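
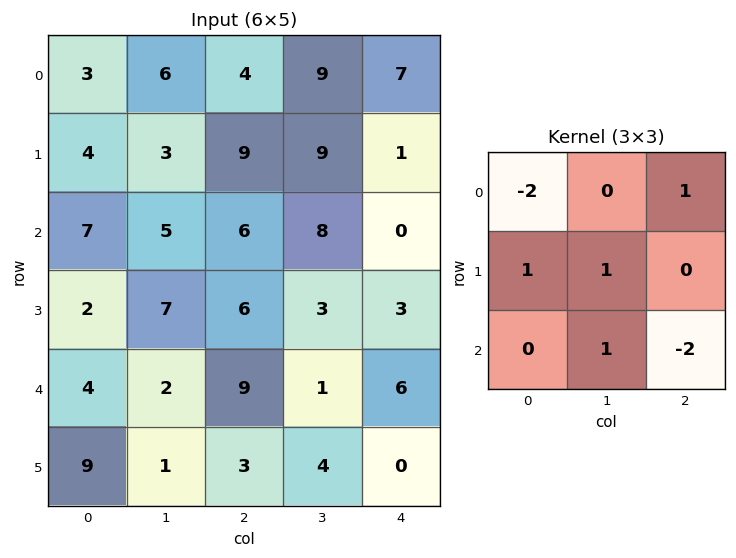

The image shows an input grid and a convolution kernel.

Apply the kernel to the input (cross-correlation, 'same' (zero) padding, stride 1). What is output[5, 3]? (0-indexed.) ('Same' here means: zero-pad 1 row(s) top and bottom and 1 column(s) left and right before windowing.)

-5

The receptive field on the zero-padded input at this output position is [9 1 6 / 3 4 0 / 0 0 0]. Elementwise product with the kernel and sum: 9·-2 + 6·1 + 3·1 + 4·1 + 0·1 + 0·-2.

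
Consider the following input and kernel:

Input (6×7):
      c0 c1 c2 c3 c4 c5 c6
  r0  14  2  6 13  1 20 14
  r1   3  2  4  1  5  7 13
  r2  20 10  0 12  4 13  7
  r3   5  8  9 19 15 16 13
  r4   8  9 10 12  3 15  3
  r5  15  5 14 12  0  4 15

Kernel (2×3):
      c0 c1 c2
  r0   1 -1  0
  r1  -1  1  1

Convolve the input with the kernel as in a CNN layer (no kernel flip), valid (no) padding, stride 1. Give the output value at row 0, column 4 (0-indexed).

The receptive field on the input at this output position is [1 20 14 / 5 7 13]. Elementwise product with the kernel and sum: 1·1 + 20·-1 + 5·-1 + 7·1 + 13·1.

-4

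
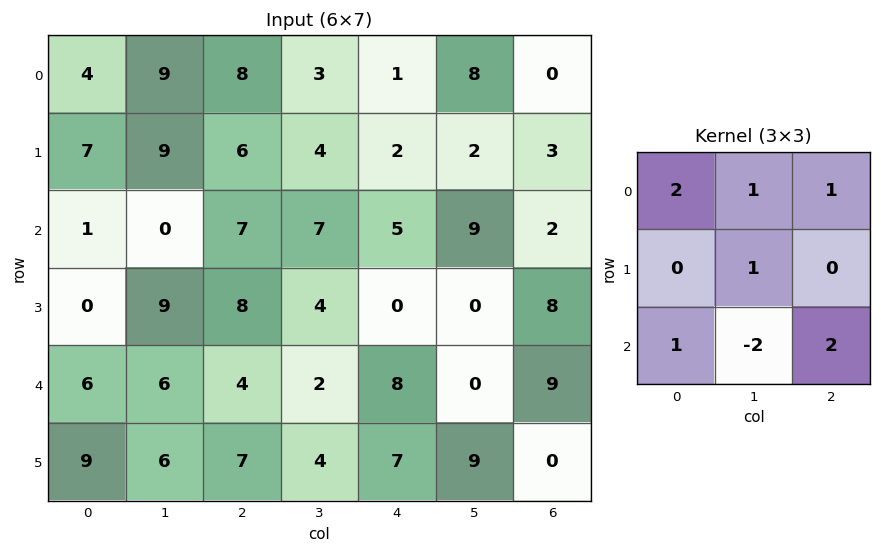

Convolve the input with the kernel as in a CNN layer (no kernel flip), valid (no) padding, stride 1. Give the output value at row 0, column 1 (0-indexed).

35

The receptive field on the input at this output position is [9 8 3 / 9 6 4 / 0 7 7]. Elementwise product with the kernel and sum: 9·2 + 8·1 + 3·1 + 6·1 + 0·1 + 7·-2 + 7·2.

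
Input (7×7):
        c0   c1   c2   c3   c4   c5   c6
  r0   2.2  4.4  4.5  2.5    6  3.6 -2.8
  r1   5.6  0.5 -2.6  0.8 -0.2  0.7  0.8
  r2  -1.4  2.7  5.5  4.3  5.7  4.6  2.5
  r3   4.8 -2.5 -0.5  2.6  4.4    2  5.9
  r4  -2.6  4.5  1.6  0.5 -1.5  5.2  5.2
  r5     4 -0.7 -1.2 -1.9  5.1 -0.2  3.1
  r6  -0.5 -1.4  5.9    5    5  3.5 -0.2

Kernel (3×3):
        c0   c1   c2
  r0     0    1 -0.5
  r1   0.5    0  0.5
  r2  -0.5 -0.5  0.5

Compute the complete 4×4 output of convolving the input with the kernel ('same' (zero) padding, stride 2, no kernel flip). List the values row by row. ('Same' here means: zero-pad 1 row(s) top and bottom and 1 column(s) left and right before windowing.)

-0.35 4.9 3.1 1.05
3.05 3.3 1.4 -0.85
5.95 0.7 4.55 7.05
3.65 1.55 9.45 4.85

Output[0,0]: The receptive field on the zero-padded input at this output position is [0 0 0 / 0 2.2 4.4 / 0 5.6 0.5]. Elementwise product with the kernel and sum: 0·1 + 0·-0.5 + 0·0.5 + 4.4·0.5 + 0·-0.5 + 5.6·-0.5 + 0.5·0.5.
Output[0,1]: The receptive field on the zero-padded input at this output position is [0 0 0 / 4.4 4.5 2.5 / 0.5 -2.6 0.8]. Elementwise product with the kernel and sum: 0·1 + 0·-0.5 + 4.4·0.5 + 2.5·0.5 + 0.5·-0.5 + -2.6·-0.5 + 0.8·0.5.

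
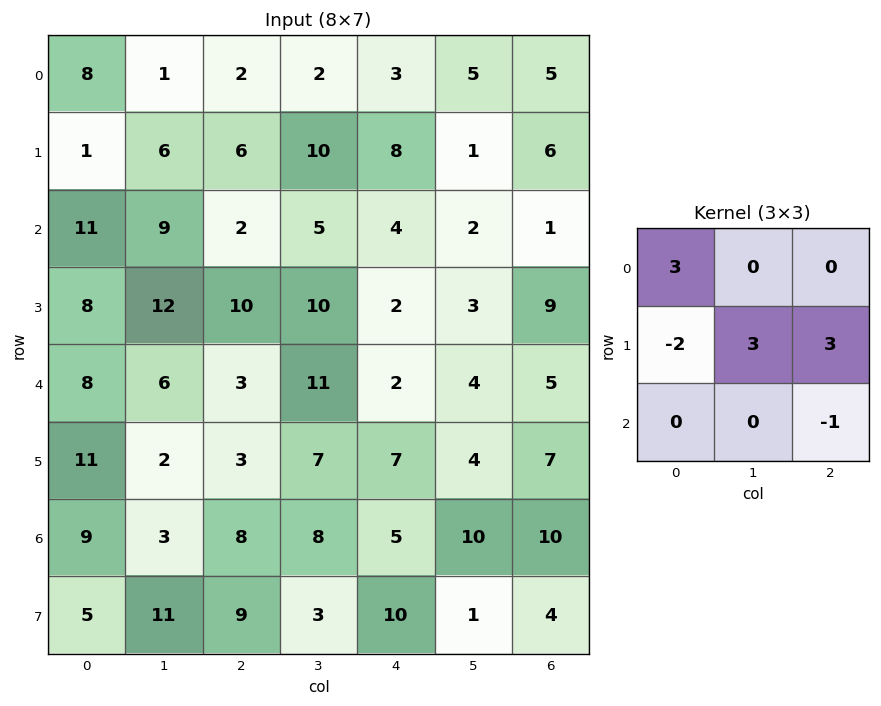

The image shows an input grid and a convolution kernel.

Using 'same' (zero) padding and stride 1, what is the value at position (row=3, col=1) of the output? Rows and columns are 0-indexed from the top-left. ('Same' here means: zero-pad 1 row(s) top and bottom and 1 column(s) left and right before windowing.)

80

The receptive field on the zero-padded input at this output position is [11 9 2 / 8 12 10 / 8 6 3]. Elementwise product with the kernel and sum: 11·3 + 8·-2 + 12·3 + 10·3 + 3·-1.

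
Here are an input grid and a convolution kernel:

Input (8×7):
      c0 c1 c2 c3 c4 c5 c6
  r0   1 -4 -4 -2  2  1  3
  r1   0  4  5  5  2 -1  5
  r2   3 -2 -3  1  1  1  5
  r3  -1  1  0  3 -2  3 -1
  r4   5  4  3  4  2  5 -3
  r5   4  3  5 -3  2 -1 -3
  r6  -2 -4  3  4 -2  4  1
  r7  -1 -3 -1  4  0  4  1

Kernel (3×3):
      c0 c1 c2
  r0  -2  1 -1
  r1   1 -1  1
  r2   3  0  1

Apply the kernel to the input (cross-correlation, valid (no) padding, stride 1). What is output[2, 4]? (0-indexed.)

-9

The receptive field on the input at this output position is [1 1 5 / -2 3 -1 / 2 5 -3]. Elementwise product with the kernel and sum: 1·-2 + 1·1 + 5·-1 + -2·1 + 3·-1 + -1·1 + 2·3 + -3·1.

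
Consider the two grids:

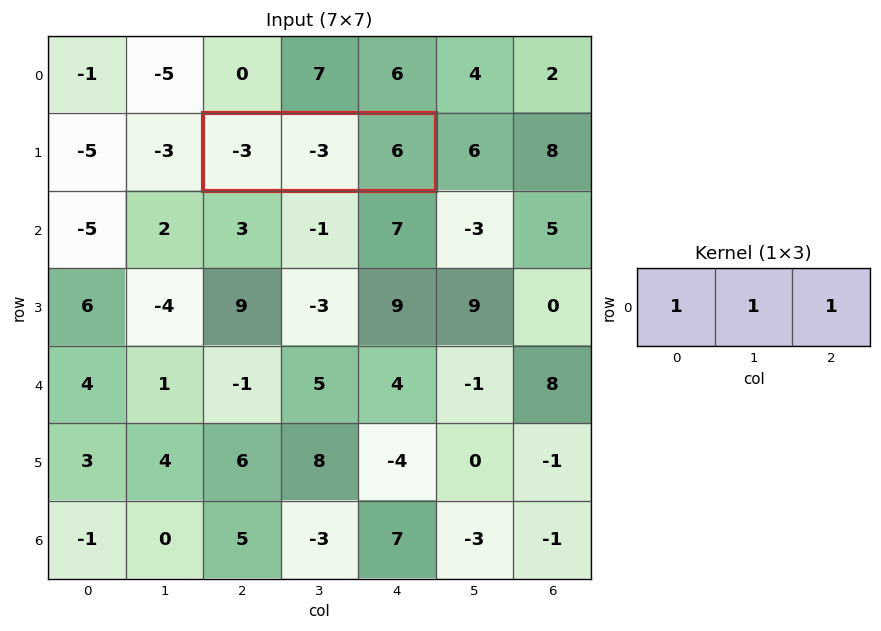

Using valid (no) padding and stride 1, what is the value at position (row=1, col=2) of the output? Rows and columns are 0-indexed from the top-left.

0

The receptive field on the input at this output position is [-3 -3 6]. Elementwise product with the kernel and sum: -3·1 + -3·1 + 6·1.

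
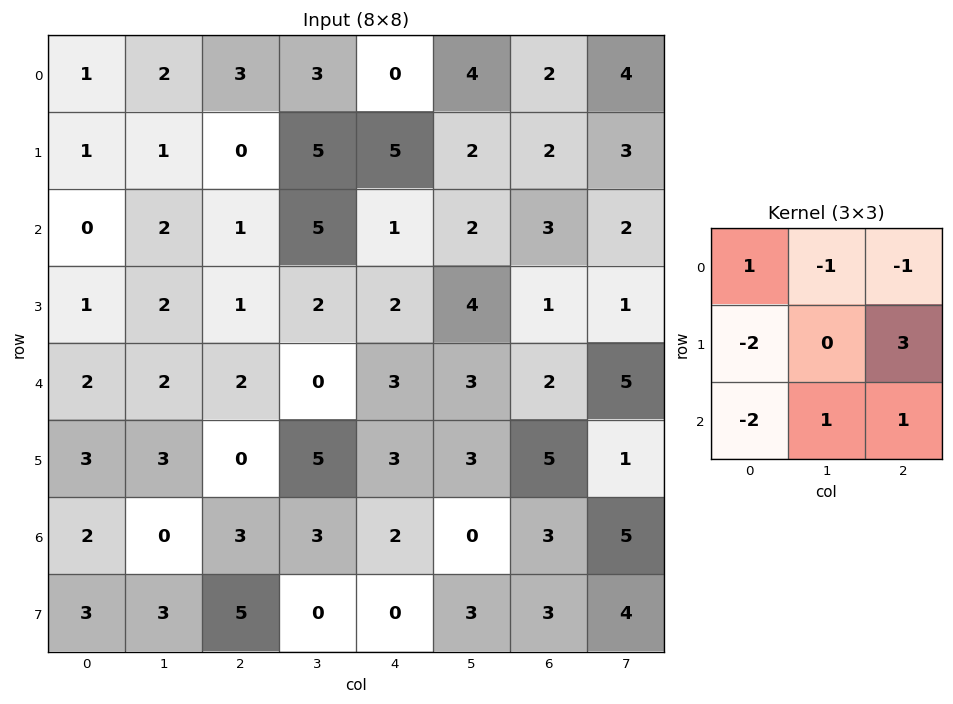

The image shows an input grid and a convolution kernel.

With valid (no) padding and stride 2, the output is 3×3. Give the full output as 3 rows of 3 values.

Output[0,0]: The receptive field on the input at this output position is [1 2 3 / 1 1 0 / 0 2 1]. Elementwise product with the kernel and sum: 1·1 + 2·-1 + 3·-1 + 1·-2 + 0·3 + 0·-2 + 2·1 + 1·1.
Output[0,1]: The receptive field on the input at this output position is [3 3 0 / 0 5 5 / 1 5 1]. Elementwise product with the kernel and sum: 3·1 + 3·-1 + 0·-1 + 0·-2 + 5·3 + 1·-2 + 5·1 + 1·1.

-3 19 -7
-2 -2 -6
-9 7 6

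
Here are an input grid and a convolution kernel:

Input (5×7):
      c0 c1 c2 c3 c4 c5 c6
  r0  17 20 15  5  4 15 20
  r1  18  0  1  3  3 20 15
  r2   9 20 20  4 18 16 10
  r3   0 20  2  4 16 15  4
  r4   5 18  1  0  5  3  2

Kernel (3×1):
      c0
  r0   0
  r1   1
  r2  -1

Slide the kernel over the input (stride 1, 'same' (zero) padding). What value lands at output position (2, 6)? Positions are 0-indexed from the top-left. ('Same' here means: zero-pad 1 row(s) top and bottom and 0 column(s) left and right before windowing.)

6

The receptive field on the zero-padded input at this output position is [15 / 10 / 4]. Elementwise product with the kernel and sum: 10·1 + 4·-1.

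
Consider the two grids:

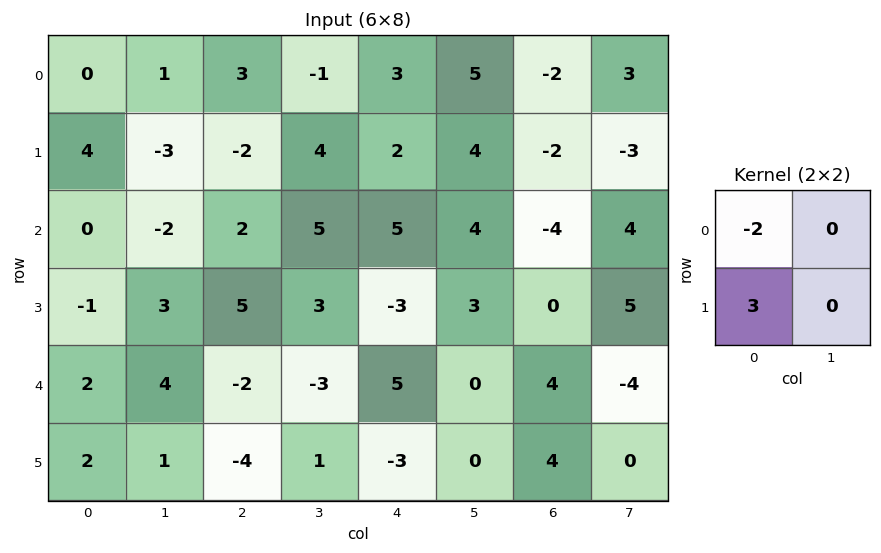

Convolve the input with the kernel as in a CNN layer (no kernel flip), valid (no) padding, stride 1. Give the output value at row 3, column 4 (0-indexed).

21

The receptive field on the input at this output position is [-3 3 / 5 0]. Elementwise product with the kernel and sum: -3·-2 + 5·3.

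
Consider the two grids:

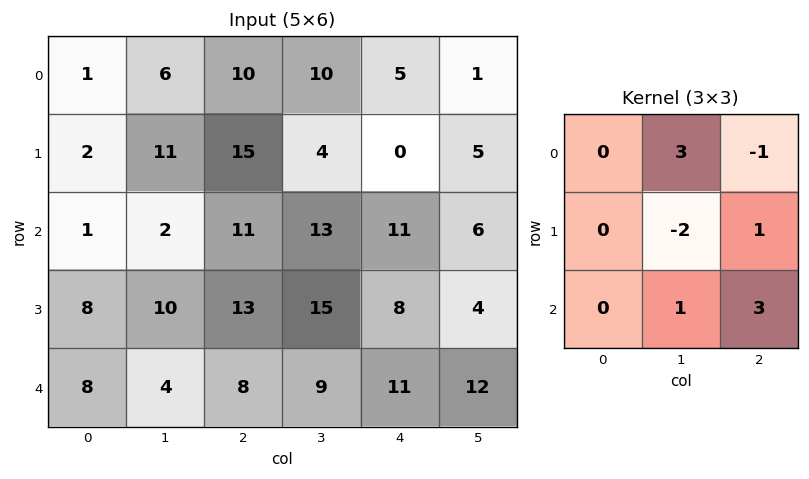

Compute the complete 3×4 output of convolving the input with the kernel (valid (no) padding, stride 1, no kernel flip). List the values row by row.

Output[0,0]: The receptive field on the input at this output position is [1 6 10 / 2 11 15 / 1 2 11]. Elementwise product with the kernel and sum: 6·3 + 10·-1 + 11·-2 + 15·1 + 2·1 + 11·3.

36 44 63 48
74 90 36 -1
16 44 48 62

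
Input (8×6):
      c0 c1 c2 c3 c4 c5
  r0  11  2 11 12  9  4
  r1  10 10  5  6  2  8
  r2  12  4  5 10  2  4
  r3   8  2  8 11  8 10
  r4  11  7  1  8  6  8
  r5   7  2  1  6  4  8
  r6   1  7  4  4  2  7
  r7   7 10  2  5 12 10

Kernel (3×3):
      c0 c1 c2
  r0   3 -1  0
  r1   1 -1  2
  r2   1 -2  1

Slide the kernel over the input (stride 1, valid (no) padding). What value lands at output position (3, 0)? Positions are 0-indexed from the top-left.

The receptive field on the input at this output position is [8 2 8 / 11 7 1 / 7 2 1]. Elementwise product with the kernel and sum: 8·3 + 2·-1 + 11·1 + 7·-1 + 1·2 + 7·1 + 2·-2 + 1·1.

32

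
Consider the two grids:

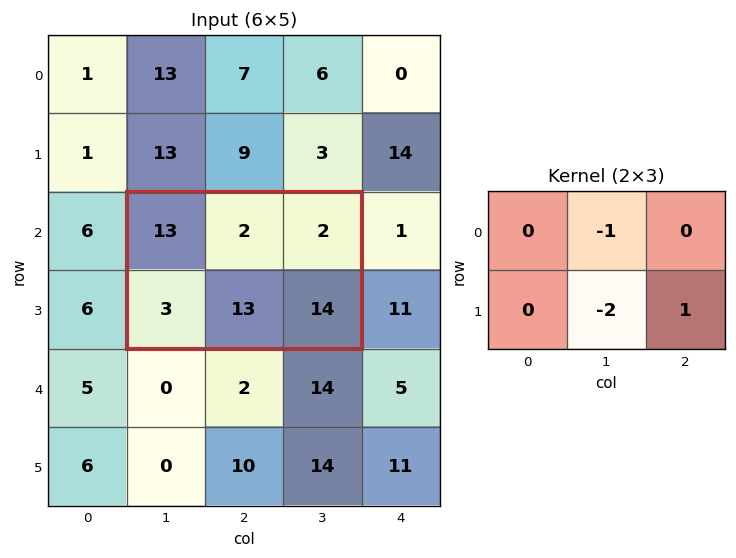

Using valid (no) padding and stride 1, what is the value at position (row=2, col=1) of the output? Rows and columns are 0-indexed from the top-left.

-14

The receptive field on the input at this output position is [13 2 2 / 3 13 14]. Elementwise product with the kernel and sum: 2·-1 + 13·-2 + 14·1.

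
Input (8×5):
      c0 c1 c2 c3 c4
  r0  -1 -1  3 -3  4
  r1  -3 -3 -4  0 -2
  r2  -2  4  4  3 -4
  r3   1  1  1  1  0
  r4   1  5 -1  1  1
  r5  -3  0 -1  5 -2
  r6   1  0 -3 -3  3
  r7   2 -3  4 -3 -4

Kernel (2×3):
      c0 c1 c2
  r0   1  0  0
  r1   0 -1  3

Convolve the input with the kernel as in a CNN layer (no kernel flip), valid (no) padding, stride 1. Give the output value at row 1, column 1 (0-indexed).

The receptive field on the input at this output position is [-3 -4 0 / 4 4 3]. Elementwise product with the kernel and sum: -3·1 + 4·-1 + 3·3.

2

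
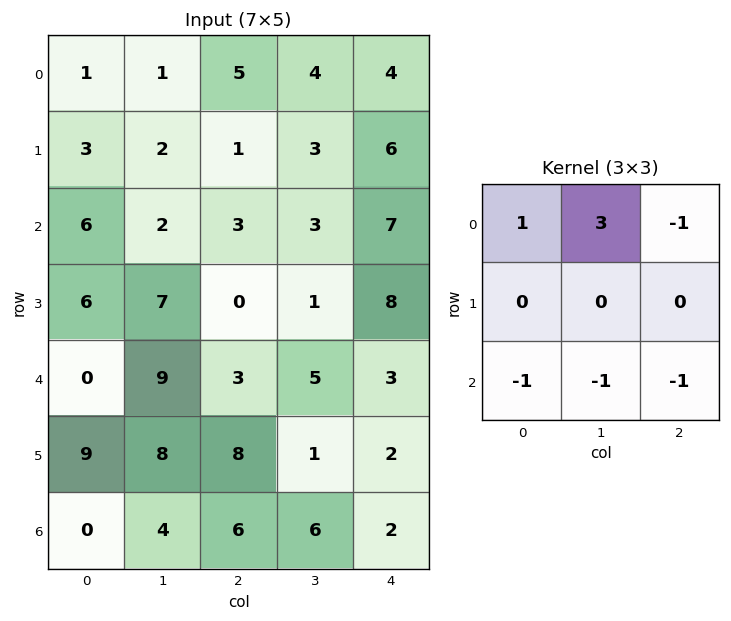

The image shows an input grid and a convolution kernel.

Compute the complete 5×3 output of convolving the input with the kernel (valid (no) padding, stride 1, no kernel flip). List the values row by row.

-12 4 0
-5 -6 -5
-3 -9 -6
2 -11 -16
14 -3 1

Output[0,0]: The receptive field on the input at this output position is [1 1 5 / 3 2 1 / 6 2 3]. Elementwise product with the kernel and sum: 1·1 + 1·3 + 5·-1 + 6·-1 + 2·-1 + 3·-1.
Output[0,1]: The receptive field on the input at this output position is [1 5 4 / 2 1 3 / 2 3 3]. Elementwise product with the kernel and sum: 1·1 + 5·3 + 4·-1 + 2·-1 + 3·-1 + 3·-1.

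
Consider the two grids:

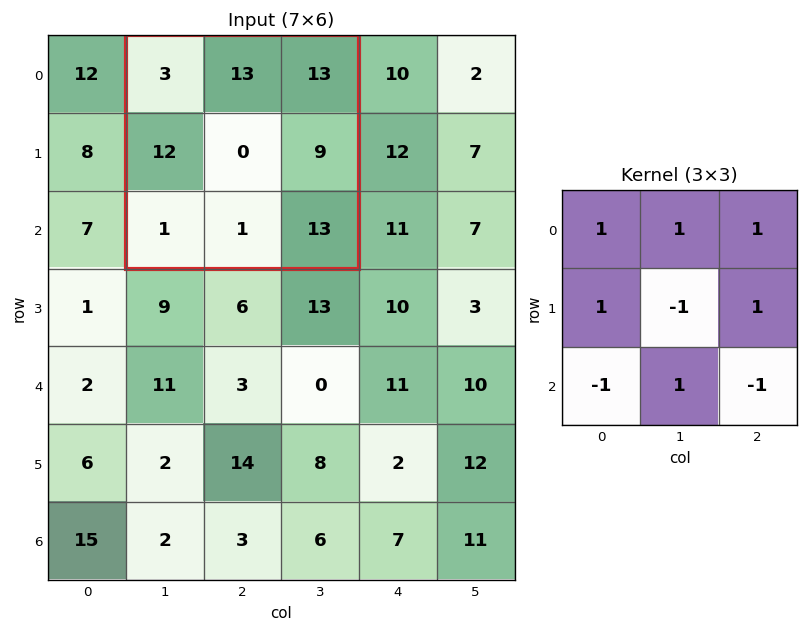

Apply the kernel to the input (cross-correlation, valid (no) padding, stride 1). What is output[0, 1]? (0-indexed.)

37

The receptive field on the input at this output position is [3 13 13 / 12 0 9 / 1 1 13]. Elementwise product with the kernel and sum: 3·1 + 13·1 + 13·1 + 12·1 + 0·-1 + 9·1 + 1·-1 + 1·1 + 13·-1.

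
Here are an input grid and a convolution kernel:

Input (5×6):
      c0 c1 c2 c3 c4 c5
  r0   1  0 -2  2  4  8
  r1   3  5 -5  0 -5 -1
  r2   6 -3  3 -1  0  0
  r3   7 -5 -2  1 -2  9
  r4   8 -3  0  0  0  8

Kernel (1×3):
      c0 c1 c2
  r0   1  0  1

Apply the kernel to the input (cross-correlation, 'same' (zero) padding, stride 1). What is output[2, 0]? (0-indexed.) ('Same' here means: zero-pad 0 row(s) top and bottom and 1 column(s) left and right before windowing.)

The receptive field on the zero-padded input at this output position is [0 6 -3]. Elementwise product with the kernel and sum: 0·1 + -3·1.

-3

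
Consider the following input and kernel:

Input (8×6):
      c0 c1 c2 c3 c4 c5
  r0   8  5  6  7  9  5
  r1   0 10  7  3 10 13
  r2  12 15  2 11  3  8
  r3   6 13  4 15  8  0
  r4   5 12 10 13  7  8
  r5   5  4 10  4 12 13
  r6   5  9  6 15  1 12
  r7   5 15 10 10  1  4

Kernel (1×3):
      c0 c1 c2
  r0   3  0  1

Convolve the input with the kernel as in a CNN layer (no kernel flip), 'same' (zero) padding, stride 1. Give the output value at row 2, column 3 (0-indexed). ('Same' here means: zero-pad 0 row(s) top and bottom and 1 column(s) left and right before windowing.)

9

The receptive field on the zero-padded input at this output position is [2 11 3]. Elementwise product with the kernel and sum: 2·3 + 3·1.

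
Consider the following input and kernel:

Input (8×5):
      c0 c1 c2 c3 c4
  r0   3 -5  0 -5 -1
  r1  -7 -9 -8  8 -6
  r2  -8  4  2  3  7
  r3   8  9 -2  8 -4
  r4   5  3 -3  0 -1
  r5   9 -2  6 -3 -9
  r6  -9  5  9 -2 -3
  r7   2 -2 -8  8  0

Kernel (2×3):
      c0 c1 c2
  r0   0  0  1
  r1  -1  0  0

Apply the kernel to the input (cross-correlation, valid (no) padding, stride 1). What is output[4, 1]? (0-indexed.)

The receptive field on the input at this output position is [3 -3 0 / -2 6 -3]. Elementwise product with the kernel and sum: 0·1 + -2·-1.

2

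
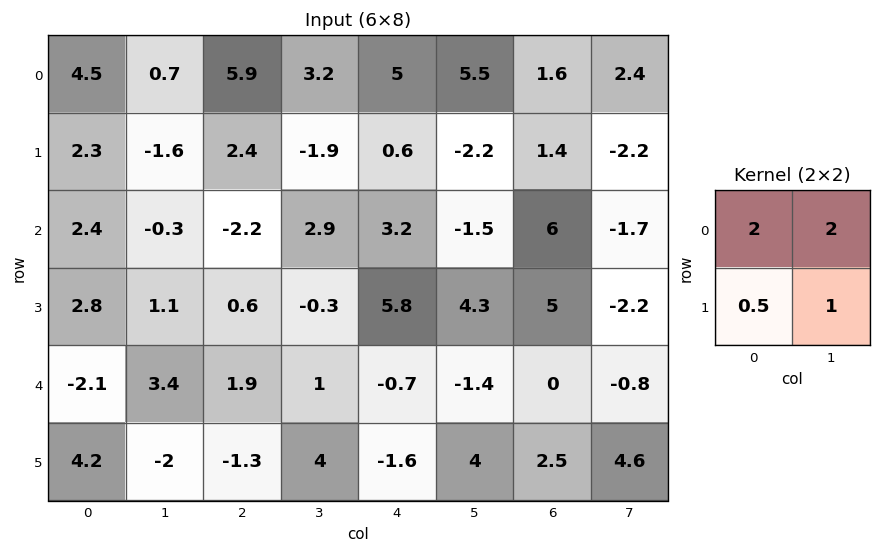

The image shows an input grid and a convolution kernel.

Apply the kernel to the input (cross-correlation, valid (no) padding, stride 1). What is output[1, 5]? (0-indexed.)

The receptive field on the input at this output position is [-2.2 1.4 / -1.5 6]. Elementwise product with the kernel and sum: -2.2·2 + 1.4·2 + -1.5·0.5 + 6·1.

3.65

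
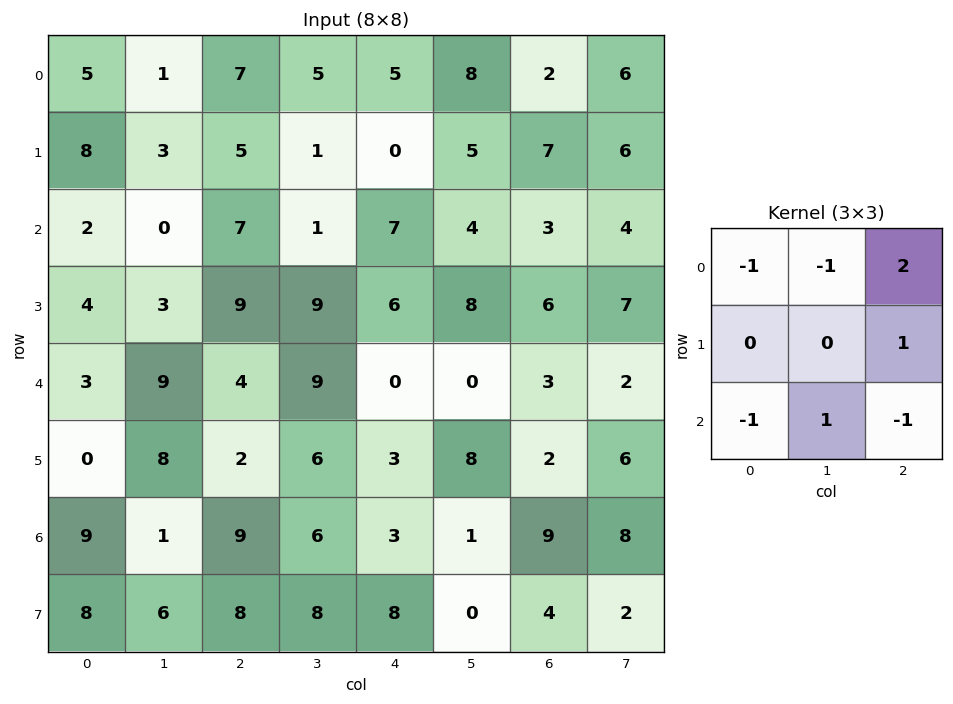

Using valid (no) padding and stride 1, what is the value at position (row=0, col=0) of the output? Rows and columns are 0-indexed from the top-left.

The receptive field on the input at this output position is [5 1 7 / 8 3 5 / 2 0 7]. Elementwise product with the kernel and sum: 5·-1 + 1·-1 + 7·2 + 5·1 + 2·-1 + 0·1 + 7·-1.

4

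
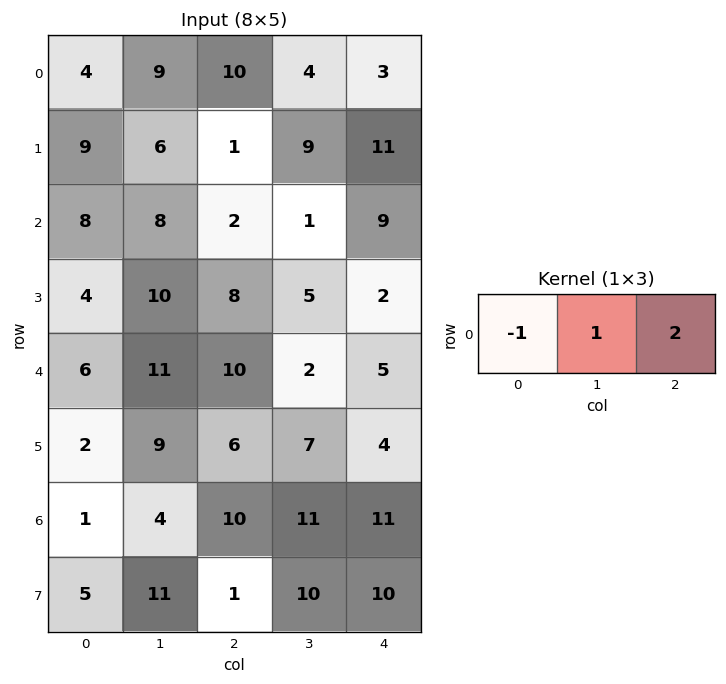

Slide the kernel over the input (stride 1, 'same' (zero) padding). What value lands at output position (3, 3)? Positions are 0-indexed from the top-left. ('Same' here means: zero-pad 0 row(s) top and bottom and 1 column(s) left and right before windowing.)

1

The receptive field on the zero-padded input at this output position is [8 5 2]. Elementwise product with the kernel and sum: 8·-1 + 5·1 + 2·2.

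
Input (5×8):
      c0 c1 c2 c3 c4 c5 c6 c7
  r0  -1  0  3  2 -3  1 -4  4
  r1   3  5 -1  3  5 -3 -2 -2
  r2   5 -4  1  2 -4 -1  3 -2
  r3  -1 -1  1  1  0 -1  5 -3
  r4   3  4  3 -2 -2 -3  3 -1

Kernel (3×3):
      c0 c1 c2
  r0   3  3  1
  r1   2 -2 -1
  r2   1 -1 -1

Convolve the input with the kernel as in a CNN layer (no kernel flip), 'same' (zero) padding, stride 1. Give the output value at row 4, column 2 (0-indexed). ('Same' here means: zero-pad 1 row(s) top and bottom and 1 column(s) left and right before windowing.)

5

The receptive field on the zero-padded input at this output position is [-1 1 1 / 4 3 -2 / 0 0 0]. Elementwise product with the kernel and sum: -1·3 + 1·3 + 1·1 + 4·2 + 3·-2 + -2·-1 + 0·1 + 0·-1 + 0·-1.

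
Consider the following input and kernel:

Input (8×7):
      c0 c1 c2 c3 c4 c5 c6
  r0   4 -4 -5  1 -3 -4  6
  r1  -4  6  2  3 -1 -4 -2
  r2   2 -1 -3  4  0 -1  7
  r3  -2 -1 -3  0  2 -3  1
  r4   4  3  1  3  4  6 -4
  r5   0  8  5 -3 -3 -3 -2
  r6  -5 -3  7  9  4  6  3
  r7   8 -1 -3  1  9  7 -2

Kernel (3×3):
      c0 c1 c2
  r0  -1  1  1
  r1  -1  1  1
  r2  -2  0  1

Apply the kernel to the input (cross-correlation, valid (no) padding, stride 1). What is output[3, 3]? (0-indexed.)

9

The receptive field on the input at this output position is [0 2 -3 / 3 4 6 / -3 -3 -3]. Elementwise product with the kernel and sum: 0·-1 + 2·1 + -3·1 + 3·-1 + 4·1 + 6·1 + -3·-2 + -3·1.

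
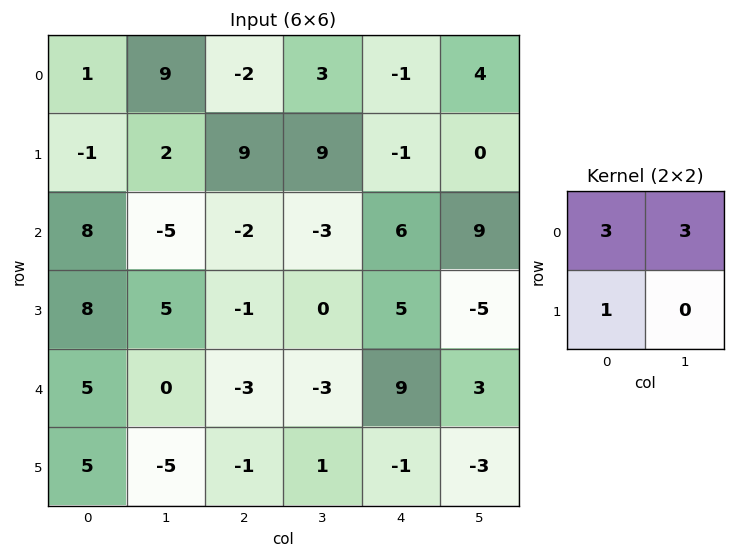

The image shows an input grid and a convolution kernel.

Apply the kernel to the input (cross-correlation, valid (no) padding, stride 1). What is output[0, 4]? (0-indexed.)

8

The receptive field on the input at this output position is [-1 4 / -1 0]. Elementwise product with the kernel and sum: -1·3 + 4·3 + -1·1.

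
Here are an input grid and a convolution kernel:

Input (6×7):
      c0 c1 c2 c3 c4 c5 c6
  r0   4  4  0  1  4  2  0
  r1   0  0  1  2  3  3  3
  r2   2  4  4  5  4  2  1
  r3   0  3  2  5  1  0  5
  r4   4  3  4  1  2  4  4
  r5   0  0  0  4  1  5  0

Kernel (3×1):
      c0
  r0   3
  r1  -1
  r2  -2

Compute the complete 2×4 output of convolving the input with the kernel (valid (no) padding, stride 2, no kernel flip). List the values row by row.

Output[0,0]: The receptive field on the input at this output position is [4 / 0 / 2]. Elementwise product with the kernel and sum: 4·3 + 0·-1 + 2·-2.

8 -9 1 -5
-2 2 7 -10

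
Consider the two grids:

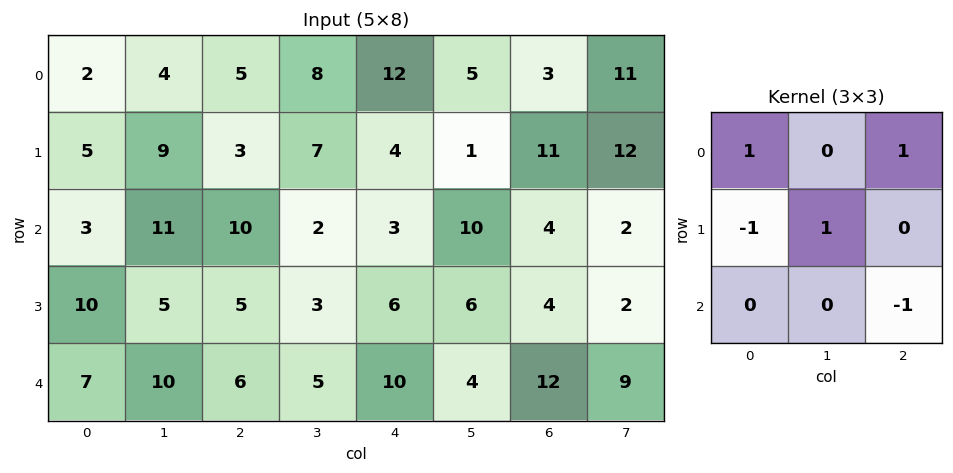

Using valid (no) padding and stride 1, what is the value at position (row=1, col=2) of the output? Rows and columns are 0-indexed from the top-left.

The receptive field on the input at this output position is [3 7 4 / 10 2 3 / 5 3 6]. Elementwise product with the kernel and sum: 3·1 + 4·1 + 10·-1 + 2·1 + 6·-1.

-7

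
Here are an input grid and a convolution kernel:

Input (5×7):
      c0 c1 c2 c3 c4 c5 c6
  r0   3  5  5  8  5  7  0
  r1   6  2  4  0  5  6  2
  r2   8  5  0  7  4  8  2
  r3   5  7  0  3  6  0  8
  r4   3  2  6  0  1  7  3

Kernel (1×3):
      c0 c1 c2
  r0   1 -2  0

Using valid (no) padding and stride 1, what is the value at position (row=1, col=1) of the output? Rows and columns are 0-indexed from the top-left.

The receptive field on the input at this output position is [2 4 0]. Elementwise product with the kernel and sum: 2·1 + 4·-2.

-6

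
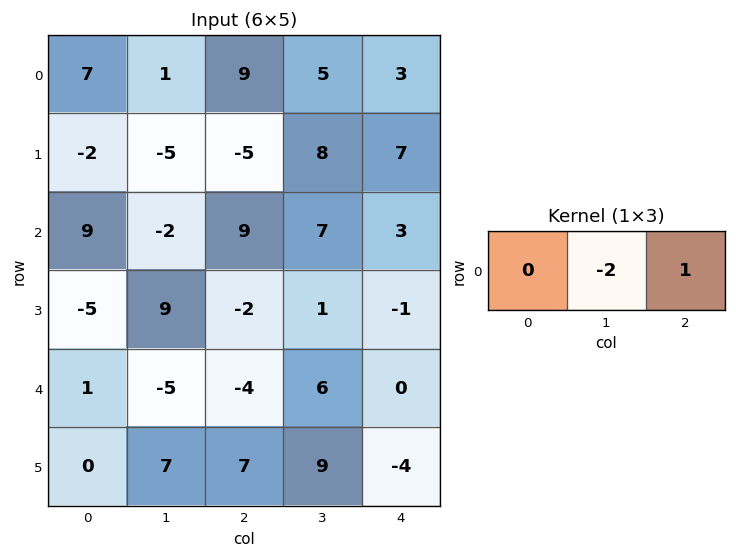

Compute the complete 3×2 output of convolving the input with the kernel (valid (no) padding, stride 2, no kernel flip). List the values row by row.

Output[0,0]: The receptive field on the input at this output position is [7 1 9]. Elementwise product with the kernel and sum: 1·-2 + 9·1.

7 -7
13 -11
6 -12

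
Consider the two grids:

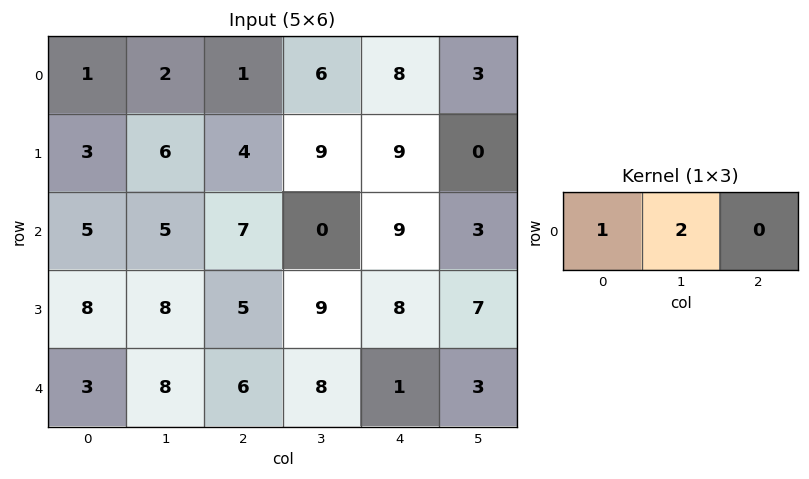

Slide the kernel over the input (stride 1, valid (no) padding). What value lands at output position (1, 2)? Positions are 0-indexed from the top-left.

The receptive field on the input at this output position is [4 9 9]. Elementwise product with the kernel and sum: 4·1 + 9·2.

22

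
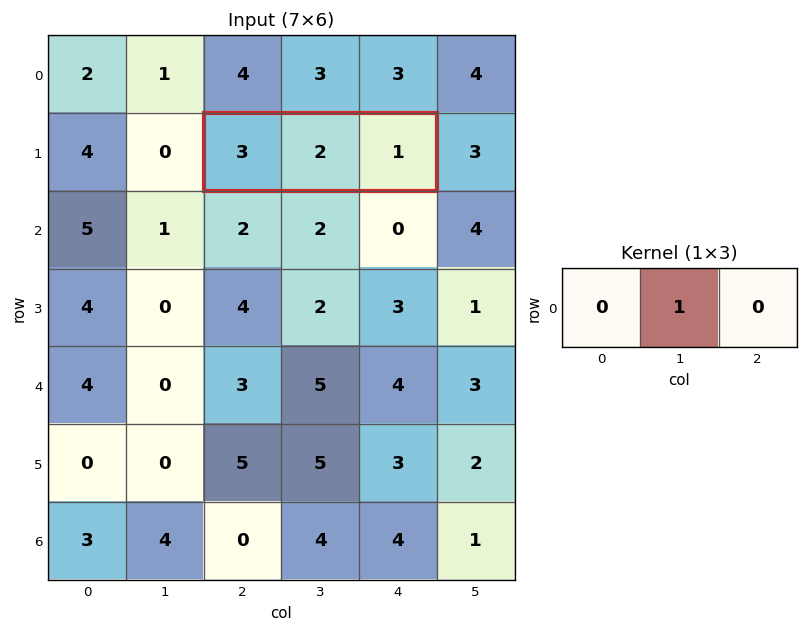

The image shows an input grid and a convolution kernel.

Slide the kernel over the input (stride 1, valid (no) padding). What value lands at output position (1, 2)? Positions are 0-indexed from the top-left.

2

The receptive field on the input at this output position is [3 2 1]. Elementwise product with the kernel and sum: 2·1.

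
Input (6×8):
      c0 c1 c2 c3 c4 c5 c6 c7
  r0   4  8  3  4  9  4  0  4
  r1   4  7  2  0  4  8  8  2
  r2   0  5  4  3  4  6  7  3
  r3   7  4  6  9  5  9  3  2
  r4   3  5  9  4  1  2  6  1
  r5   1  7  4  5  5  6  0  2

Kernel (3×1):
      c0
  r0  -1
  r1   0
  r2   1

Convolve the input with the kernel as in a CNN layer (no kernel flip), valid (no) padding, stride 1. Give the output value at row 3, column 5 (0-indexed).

-3

The receptive field on the input at this output position is [9 / 2 / 6]. Elementwise product with the kernel and sum: 9·-1 + 6·1.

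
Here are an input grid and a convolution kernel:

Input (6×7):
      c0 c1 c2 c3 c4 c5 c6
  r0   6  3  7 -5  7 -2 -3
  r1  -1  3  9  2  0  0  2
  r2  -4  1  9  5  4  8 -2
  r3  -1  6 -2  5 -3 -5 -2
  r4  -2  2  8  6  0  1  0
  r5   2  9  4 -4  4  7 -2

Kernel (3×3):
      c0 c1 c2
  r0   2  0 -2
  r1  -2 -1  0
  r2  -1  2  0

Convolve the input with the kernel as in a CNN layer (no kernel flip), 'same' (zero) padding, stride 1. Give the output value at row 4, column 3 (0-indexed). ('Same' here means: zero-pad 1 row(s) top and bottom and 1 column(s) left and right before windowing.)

-32

The receptive field on the zero-padded input at this output position is [-2 5 -3 / 8 6 0 / 4 -4 4]. Elementwise product with the kernel and sum: -2·2 + -3·-2 + 8·-2 + 6·-1 + 4·-1 + -4·2.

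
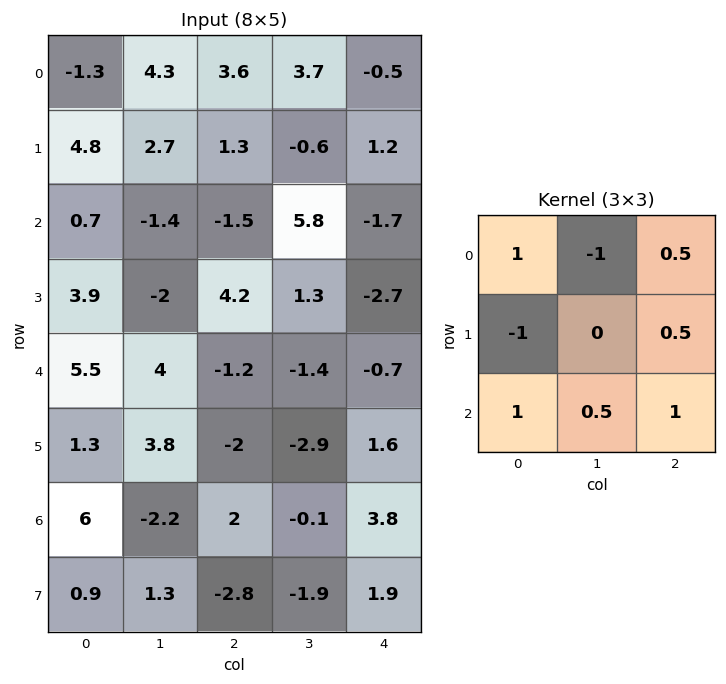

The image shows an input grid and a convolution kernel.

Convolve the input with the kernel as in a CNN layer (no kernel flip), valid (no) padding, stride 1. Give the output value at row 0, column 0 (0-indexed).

-9.45

The receptive field on the input at this output position is [-1.3 4.3 3.6 / 4.8 2.7 1.3 / 0.7 -1.4 -1.5]. Elementwise product with the kernel and sum: -1.3·1 + 4.3·-1 + 3.6·0.5 + 4.8·-1 + 1.3·0.5 + 0.7·1 + -1.4·0.5 + -1.5·1.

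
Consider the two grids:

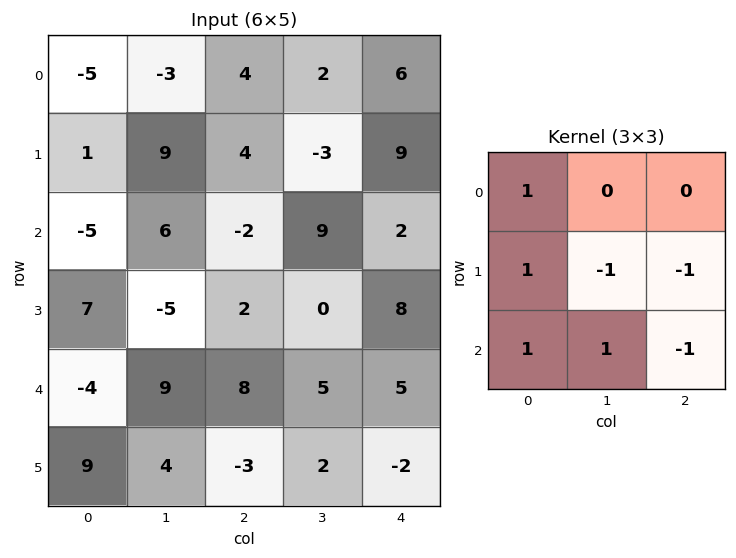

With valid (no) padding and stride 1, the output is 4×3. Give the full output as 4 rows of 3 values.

Output[0,0]: The receptive field on the input at this output position is [-5 -3 4 / 1 9 4 / -5 6 -2]. Elementwise product with the kernel and sum: -5·1 + 1·1 + 9·-1 + 4·-1 + -5·1 + 6·1 + -2·-1.

-14 0 7
-8 5 -15
2 11 0
2 -10 1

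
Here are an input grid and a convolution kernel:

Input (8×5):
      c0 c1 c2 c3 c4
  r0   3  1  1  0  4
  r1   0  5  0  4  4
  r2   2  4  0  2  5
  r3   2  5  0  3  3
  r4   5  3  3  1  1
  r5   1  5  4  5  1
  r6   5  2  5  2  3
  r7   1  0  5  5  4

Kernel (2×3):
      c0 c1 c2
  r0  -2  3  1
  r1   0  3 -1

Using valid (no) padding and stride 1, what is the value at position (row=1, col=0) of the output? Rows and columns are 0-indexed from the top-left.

The receptive field on the input at this output position is [0 5 0 / 2 4 0]. Elementwise product with the kernel and sum: 0·-2 + 5·3 + 0·1 + 4·3 + 0·-1.

27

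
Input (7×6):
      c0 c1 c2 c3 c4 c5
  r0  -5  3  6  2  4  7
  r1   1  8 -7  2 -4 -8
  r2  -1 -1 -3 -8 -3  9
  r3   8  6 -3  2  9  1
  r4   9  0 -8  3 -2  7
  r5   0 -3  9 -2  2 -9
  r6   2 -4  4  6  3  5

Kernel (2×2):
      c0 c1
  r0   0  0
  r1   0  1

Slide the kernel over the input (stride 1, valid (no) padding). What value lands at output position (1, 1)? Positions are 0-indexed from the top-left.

The receptive field on the input at this output position is [8 -7 / -1 -3]. Elementwise product with the kernel and sum: -3·1.

-3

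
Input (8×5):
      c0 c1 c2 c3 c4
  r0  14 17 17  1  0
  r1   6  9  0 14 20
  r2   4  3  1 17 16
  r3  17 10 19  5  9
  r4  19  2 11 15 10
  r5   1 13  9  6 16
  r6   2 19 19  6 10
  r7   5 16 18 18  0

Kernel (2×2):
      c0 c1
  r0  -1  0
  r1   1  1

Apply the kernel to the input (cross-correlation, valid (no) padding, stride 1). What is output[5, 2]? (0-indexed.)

The receptive field on the input at this output position is [9 6 / 19 6]. Elementwise product with the kernel and sum: 9·-1 + 19·1 + 6·1.

16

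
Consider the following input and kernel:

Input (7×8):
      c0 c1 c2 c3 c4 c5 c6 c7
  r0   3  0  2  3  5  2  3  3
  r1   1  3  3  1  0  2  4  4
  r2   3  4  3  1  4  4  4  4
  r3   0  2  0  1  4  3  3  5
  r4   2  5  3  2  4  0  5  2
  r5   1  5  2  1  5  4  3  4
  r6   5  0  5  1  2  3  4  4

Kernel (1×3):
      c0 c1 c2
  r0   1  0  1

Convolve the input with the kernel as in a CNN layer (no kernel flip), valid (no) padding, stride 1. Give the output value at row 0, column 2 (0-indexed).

The receptive field on the input at this output position is [2 3 5]. Elementwise product with the kernel and sum: 2·1 + 5·1.

7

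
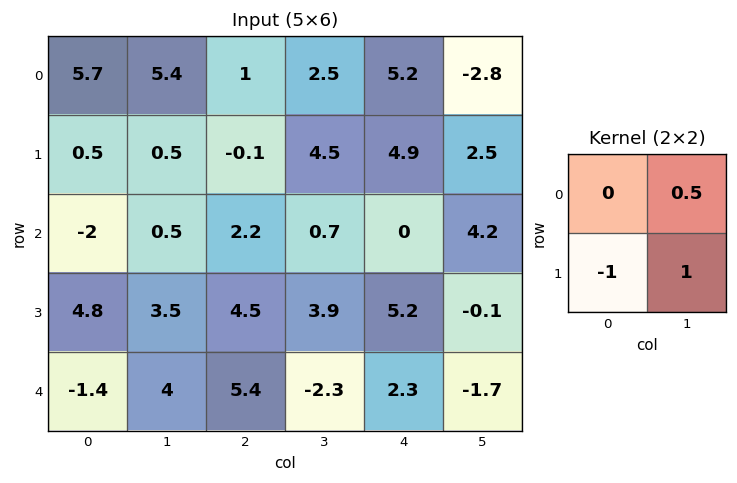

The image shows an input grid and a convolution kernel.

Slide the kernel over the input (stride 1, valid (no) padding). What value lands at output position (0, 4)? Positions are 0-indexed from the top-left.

The receptive field on the input at this output position is [5.2 -2.8 / 4.9 2.5]. Elementwise product with the kernel and sum: -2.8·0.5 + 4.9·-1 + 2.5·1.

-3.8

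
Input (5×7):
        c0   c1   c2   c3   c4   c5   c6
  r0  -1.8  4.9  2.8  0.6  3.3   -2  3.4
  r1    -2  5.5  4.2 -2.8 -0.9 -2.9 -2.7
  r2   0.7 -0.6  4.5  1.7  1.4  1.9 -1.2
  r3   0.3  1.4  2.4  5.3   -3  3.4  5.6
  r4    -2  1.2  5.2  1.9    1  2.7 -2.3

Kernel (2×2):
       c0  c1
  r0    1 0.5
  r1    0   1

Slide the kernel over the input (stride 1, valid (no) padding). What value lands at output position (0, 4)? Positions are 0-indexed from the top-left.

The receptive field on the input at this output position is [3.3 -2 / -0.9 -2.9]. Elementwise product with the kernel and sum: 3.3·1 + -2·0.5 + -2.9·1.

-0.6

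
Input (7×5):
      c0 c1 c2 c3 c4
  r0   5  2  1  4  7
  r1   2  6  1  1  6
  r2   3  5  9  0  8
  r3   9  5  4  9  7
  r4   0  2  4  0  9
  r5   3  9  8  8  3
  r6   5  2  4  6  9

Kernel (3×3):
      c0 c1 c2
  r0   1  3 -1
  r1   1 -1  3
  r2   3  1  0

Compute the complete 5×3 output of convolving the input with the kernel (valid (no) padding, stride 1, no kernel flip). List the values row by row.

Output[0,0]: The receptive field on the input at this output position is [5 2 1 / 2 6 1 / 3 5 9]. Elementwise product with the kernel and sum: 5·1 + 2·3 + 1·-1 + 2·1 + 6·-1 + 1·3 + 3·3 + 5·1.

23 33 51
76 23 52
27 70 29
48 41 87
37 49 22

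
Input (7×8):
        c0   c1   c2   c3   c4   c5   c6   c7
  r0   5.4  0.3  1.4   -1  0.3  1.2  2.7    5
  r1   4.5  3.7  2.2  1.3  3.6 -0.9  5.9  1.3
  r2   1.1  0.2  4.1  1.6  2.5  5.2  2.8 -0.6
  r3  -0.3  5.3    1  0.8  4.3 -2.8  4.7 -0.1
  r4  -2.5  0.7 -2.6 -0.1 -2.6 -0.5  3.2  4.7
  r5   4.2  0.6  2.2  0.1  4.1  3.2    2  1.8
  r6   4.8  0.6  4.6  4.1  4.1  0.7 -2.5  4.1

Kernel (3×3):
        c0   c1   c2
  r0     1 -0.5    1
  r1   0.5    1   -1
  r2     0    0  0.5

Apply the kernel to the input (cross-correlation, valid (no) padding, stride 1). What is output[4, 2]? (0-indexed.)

-6

The receptive field on the input at this output position is [-2.6 -0.1 -2.6 / 2.2 0.1 4.1 / 4.6 4.1 4.1]. Elementwise product with the kernel and sum: -2.6·1 + -0.1·-0.5 + -2.6·1 + 2.2·0.5 + 0.1·1 + 4.1·-1 + 4.1·0.5.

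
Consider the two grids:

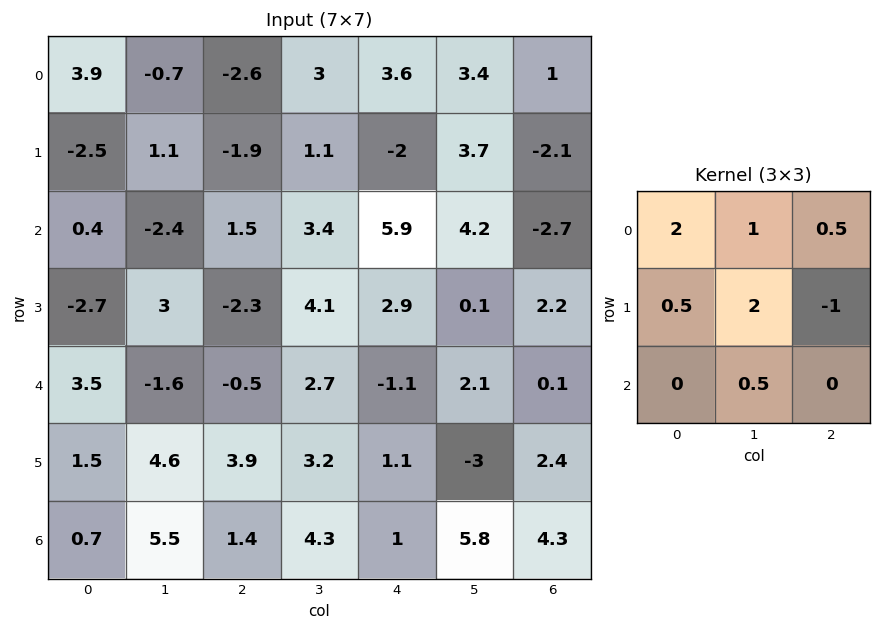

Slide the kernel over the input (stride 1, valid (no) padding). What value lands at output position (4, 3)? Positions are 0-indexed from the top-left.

The receptive field on the input at this output position is [2.7 -1.1 2.1 / 3.2 1.1 -3 / 4.3 1 5.8]. Elementwise product with the kernel and sum: 2.7·2 + -1.1·1 + 2.1·0.5 + 3.2·0.5 + 1.1·2 + -3·-1 + 1·0.5.

12.65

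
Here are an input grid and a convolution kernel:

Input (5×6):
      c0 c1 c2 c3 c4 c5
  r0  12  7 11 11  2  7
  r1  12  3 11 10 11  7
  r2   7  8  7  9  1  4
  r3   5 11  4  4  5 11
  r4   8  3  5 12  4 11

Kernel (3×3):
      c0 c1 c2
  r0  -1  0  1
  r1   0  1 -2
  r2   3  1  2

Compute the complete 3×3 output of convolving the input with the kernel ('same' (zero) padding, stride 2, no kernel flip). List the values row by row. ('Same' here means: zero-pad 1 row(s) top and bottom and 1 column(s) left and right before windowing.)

16 29 43
21 41 29
13 -26 -11

Output[0,0]: The receptive field on the zero-padded input at this output position is [0 0 0 / 0 12 7 / 0 12 3]. Elementwise product with the kernel and sum: 0·-1 + 0·1 + 12·1 + 7·-2 + 0·3 + 12·1 + 3·2.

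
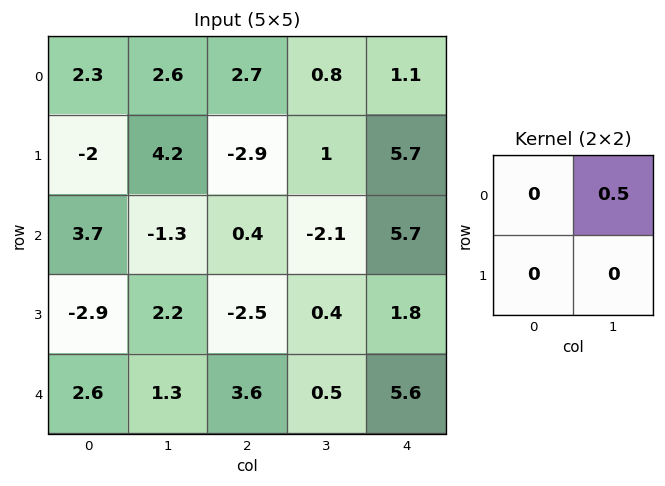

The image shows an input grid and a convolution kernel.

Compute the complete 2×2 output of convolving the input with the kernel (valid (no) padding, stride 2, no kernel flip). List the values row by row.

Output[0,0]: The receptive field on the input at this output position is [2.3 2.6 / -2 4.2]. Elementwise product with the kernel and sum: 2.6·0.5.

1.3 0.4
-0.65 -1.05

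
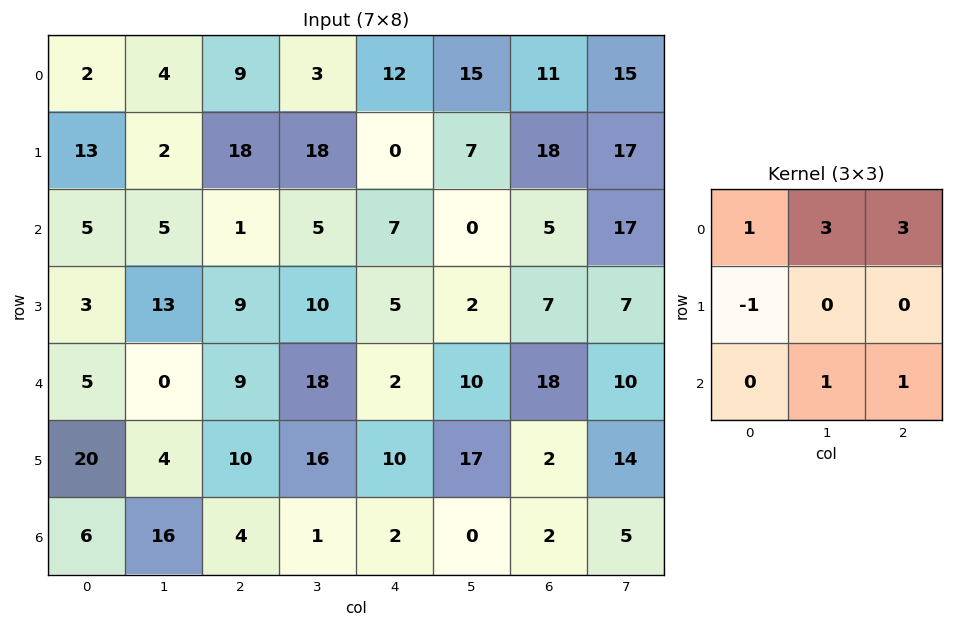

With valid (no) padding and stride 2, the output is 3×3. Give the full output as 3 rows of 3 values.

Output[0,0]: The receptive field on the input at this output position is [2 4 9 / 13 2 18 / 5 5 1]. Elementwise product with the kernel and sum: 2·1 + 4·3 + 9·3 + 13·-1 + 5·1 + 1·1.

34 48 95
29 48 45
32 62 78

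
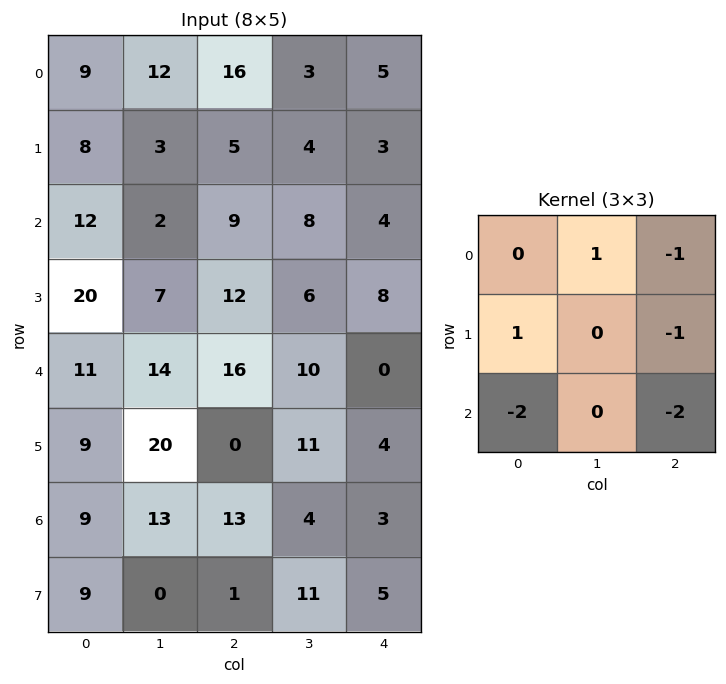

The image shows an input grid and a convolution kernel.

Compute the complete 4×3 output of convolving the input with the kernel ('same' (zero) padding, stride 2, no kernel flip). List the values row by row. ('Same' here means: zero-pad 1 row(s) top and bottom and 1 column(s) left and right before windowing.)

-18 -5 -5
-11 -31 -1
-41 -52 -4
-24 -24 -14

Output[0,0]: The receptive field on the zero-padded input at this output position is [0 0 0 / 0 9 12 / 0 8 3]. Elementwise product with the kernel and sum: 0·1 + 0·-1 + 0·1 + 12·-1 + 0·-2 + 3·-2.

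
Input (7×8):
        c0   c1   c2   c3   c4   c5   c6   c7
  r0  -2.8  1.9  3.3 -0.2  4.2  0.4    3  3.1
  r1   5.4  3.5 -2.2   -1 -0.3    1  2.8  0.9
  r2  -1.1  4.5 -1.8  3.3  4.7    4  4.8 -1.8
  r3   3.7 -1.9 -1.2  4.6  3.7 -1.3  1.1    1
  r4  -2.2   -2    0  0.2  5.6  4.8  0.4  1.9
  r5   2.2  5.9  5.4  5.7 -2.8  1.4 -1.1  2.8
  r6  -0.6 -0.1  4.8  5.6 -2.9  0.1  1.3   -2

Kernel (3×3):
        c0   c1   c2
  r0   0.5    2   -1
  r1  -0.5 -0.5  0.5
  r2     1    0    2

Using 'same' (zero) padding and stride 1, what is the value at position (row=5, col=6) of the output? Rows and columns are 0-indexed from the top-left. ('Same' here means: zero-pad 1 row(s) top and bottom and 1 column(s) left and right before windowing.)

-1.35

The receptive field on the zero-padded input at this output position is [4.8 0.4 1.9 / 1.4 -1.1 2.8 / 0.1 1.3 -2]. Elementwise product with the kernel and sum: 4.8·0.5 + 0.4·2 + 1.9·-1 + 1.4·-0.5 + -1.1·-0.5 + 2.8·0.5 + 0.1·1 + -2·2.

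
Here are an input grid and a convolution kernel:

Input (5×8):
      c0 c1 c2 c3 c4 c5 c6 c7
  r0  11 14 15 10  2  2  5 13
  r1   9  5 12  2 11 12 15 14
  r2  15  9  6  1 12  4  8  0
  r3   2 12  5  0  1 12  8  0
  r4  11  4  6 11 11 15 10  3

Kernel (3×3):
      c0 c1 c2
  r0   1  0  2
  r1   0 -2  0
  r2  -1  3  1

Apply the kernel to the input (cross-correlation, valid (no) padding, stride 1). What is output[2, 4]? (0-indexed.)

48

The receptive field on the input at this output position is [12 4 8 / 1 12 8 / 11 15 10]. Elementwise product with the kernel and sum: 12·1 + 8·2 + 12·-2 + 11·-1 + 15·3 + 10·1.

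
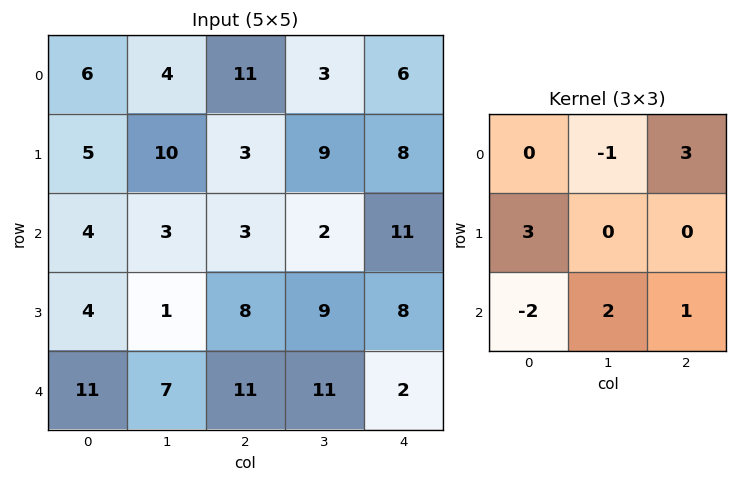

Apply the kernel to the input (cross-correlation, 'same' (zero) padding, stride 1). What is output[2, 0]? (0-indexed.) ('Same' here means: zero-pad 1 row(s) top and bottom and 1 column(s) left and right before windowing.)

34

The receptive field on the zero-padded input at this output position is [0 5 10 / 0 4 3 / 0 4 1]. Elementwise product with the kernel and sum: 5·-1 + 10·3 + 0·3 + 0·-2 + 4·2 + 1·1.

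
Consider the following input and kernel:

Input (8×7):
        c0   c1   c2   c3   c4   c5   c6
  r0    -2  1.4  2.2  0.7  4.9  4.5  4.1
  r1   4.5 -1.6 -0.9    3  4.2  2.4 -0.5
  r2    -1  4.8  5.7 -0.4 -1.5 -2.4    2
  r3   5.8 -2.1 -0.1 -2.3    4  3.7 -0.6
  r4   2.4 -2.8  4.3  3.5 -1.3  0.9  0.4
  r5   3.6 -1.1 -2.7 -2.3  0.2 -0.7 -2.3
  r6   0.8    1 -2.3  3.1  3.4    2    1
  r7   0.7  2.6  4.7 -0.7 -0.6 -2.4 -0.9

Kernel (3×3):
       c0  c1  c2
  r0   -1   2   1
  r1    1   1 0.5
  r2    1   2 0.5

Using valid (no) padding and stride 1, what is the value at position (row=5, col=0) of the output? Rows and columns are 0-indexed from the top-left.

0.4

The receptive field on the input at this output position is [3.6 -1.1 -2.7 / 0.8 1 -2.3 / 0.7 2.6 4.7]. Elementwise product with the kernel and sum: 3.6·-1 + -1.1·2 + -2.7·1 + 0.8·1 + 1·1 + -2.3·0.5 + 0.7·1 + 2.6·2 + 4.7·0.5.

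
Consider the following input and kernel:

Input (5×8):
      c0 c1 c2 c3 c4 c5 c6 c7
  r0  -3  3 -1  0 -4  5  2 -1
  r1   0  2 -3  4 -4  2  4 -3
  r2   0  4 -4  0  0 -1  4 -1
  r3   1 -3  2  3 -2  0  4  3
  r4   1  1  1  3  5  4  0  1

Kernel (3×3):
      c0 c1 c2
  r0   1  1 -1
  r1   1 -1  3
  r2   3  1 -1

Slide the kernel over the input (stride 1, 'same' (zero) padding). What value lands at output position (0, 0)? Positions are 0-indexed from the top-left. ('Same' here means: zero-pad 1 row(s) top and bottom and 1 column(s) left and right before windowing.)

The receptive field on the zero-padded input at this output position is [0 0 0 / 0 -3 3 / 0 0 2]. Elementwise product with the kernel and sum: 0·1 + 0·1 + 0·-1 + 0·1 + -3·-1 + 3·3 + 0·3 + 0·1 + 2·-1.

10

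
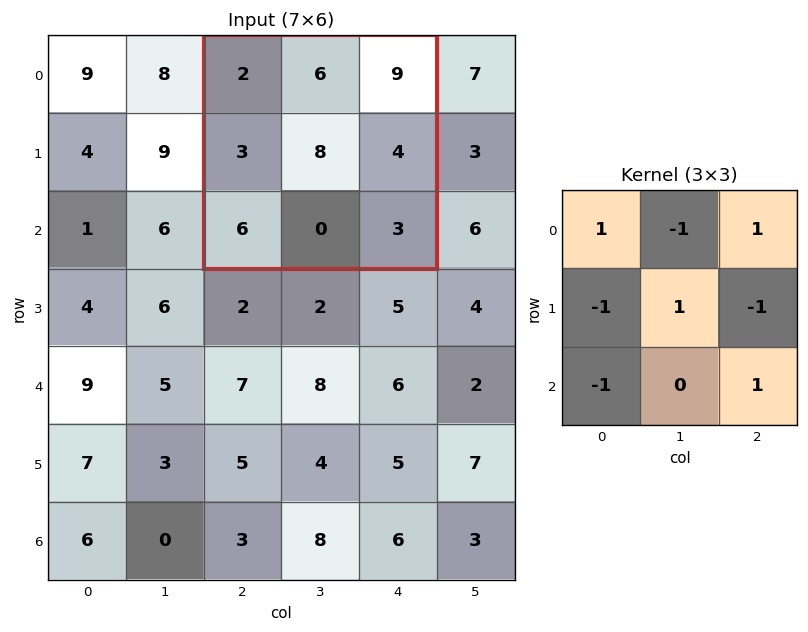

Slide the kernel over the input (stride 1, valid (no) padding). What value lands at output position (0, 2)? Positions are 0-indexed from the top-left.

The receptive field on the input at this output position is [2 6 9 / 3 8 4 / 6 0 3]. Elementwise product with the kernel and sum: 2·1 + 6·-1 + 9·1 + 3·-1 + 8·1 + 4·-1 + 6·-1 + 3·1.

3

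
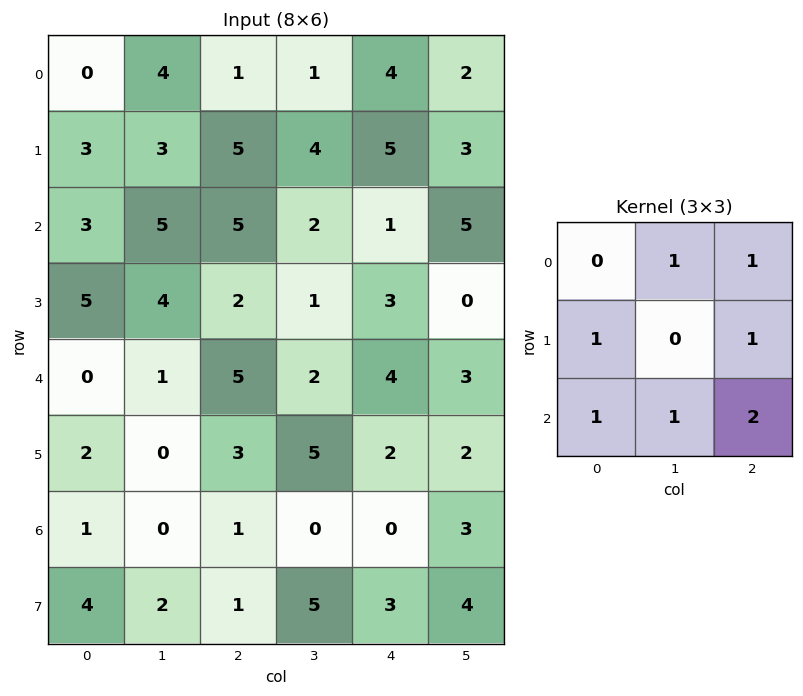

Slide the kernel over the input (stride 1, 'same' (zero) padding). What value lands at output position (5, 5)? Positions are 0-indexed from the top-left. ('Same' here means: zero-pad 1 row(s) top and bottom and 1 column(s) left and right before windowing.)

8

The receptive field on the zero-padded input at this output position is [4 3 0 / 2 2 0 / 0 3 0]. Elementwise product with the kernel and sum: 3·1 + 0·1 + 2·1 + 0·1 + 0·1 + 3·1 + 0·2.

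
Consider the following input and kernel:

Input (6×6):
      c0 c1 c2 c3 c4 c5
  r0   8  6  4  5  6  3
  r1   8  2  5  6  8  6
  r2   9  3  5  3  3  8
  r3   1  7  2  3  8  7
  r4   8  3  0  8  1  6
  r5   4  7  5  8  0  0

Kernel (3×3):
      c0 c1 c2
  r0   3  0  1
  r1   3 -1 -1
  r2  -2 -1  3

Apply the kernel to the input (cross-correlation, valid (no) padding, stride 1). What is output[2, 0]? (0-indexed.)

The receptive field on the input at this output position is [9 3 5 / 1 7 2 / 8 3 0]. Elementwise product with the kernel and sum: 9·3 + 5·1 + 1·3 + 7·-1 + 2·-1 + 8·-2 + 3·-1 + 0·3.

7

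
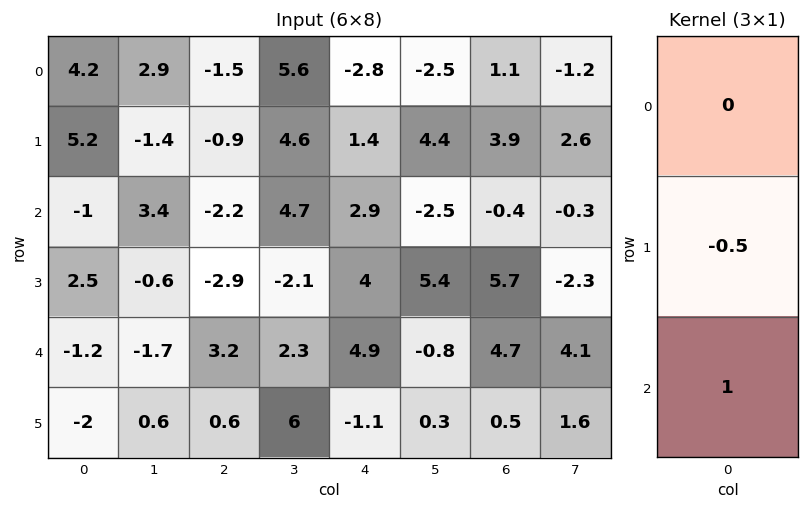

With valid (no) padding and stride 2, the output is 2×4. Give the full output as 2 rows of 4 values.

Output[0,0]: The receptive field on the input at this output position is [4.2 / 5.2 / -1]. Elementwise product with the kernel and sum: 5.2·-0.5 + -1·1.
Output[0,1]: The receptive field on the input at this output position is [-1.5 / -0.9 / -2.2]. Elementwise product with the kernel and sum: -0.9·-0.5 + -2.2·1.

-3.6 -1.75 2.2 -2.35
-2.45 4.65 2.9 1.85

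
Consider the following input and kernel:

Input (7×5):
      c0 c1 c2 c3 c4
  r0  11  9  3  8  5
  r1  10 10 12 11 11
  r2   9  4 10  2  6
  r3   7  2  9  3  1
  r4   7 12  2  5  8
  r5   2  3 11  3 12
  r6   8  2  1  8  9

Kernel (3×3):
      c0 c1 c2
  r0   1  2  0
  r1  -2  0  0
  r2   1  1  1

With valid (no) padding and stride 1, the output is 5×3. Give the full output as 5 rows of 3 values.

Output[0,0]: The receptive field on the input at this output position is [11 9 3 / 10 10 12 / 9 4 10]. Elementwise product with the kernel and sum: 11·1 + 9·2 + 10·-2 + 9·1 + 4·1 + 10·1.
Output[0,1]: The receptive field on the input at this output position is [9 3 8 / 10 12 11 / 4 10 2]. Elementwise product with the kernel and sum: 9·1 + 3·2 + 10·-2 + 4·1 + 10·1 + 2·1.

32 11 13
30 40 27
24 39 11
13 13 37
38 21 8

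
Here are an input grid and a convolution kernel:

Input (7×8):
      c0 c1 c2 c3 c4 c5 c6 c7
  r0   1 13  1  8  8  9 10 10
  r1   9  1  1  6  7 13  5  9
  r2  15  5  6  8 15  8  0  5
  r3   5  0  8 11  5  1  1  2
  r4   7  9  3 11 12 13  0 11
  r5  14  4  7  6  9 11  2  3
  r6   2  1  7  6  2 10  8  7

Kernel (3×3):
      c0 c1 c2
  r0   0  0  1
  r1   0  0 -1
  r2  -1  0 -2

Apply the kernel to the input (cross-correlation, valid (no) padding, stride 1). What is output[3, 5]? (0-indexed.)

The receptive field on the input at this output position is [1 1 2 / 13 0 11 / 11 2 3]. Elementwise product with the kernel and sum: 2·1 + 11·-1 + 11·-1 + 3·-2.

-26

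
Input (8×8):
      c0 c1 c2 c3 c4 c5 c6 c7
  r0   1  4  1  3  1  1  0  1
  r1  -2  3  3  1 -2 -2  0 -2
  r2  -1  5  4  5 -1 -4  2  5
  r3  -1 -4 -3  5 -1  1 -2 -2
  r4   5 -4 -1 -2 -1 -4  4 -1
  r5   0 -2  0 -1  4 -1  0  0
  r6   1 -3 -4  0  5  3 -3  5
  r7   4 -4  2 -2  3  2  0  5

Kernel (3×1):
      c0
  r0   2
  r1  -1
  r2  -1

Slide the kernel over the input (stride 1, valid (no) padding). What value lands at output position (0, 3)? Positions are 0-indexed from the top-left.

0

The receptive field on the input at this output position is [3 / 1 / 5]. Elementwise product with the kernel and sum: 3·2 + 1·-1 + 5·-1.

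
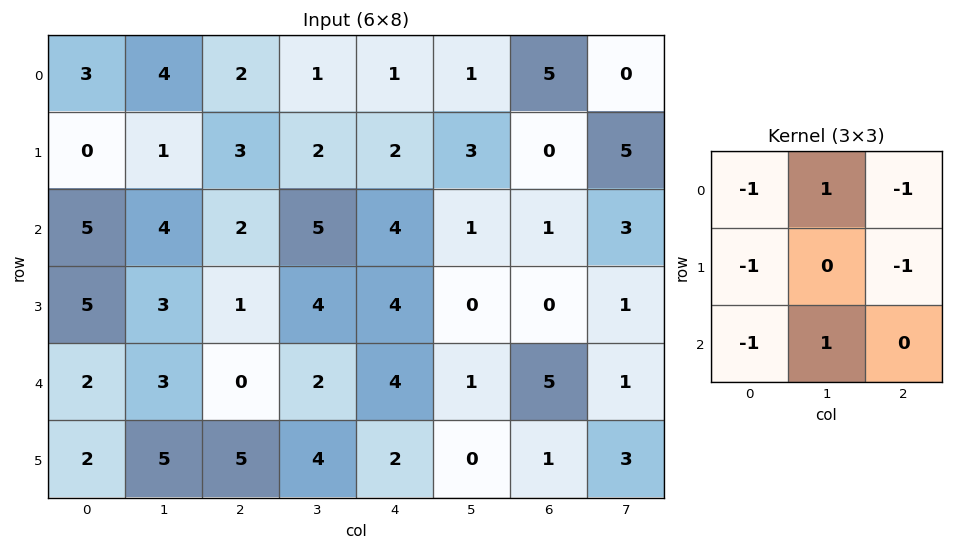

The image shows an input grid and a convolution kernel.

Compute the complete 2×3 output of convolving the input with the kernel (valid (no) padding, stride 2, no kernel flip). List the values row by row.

Output[0,0]: The receptive field on the input at this output position is [3 4 2 / 0 1 3 / 5 4 2]. Elementwise product with the kernel and sum: 3·-1 + 4·1 + 2·-1 + 0·-1 + 3·-1 + 5·-1 + 4·1.
Output[0,1]: The receptive field on the input at this output position is [2 1 1 / 3 2 2 / 2 5 4]. Elementwise product with the kernel and sum: 2·-1 + 1·1 + 1·-1 + 3·-1 + 2·-1 + 2·-1 + 5·1.

-5 -4 -10
-8 -4 -11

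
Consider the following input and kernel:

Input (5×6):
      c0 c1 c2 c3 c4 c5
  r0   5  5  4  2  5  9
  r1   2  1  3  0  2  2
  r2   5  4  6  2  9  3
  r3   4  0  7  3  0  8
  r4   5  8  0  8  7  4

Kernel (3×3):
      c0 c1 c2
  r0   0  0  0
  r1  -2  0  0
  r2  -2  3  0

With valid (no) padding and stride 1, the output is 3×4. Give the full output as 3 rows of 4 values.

-2 8 -12 23
-18 13 -17 -10
6 -16 10 -1

Output[0,0]: The receptive field on the input at this output position is [5 5 4 / 2 1 3 / 5 4 6]. Elementwise product with the kernel and sum: 2·-2 + 5·-2 + 4·3.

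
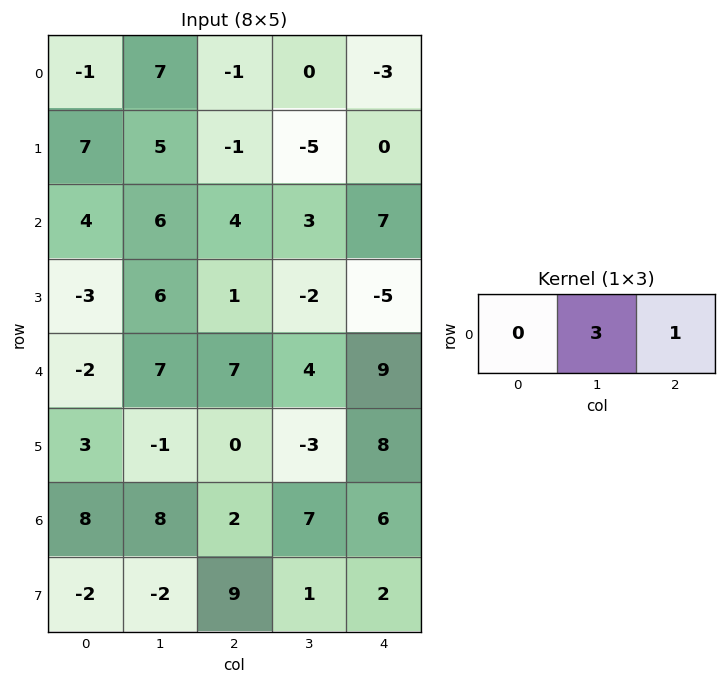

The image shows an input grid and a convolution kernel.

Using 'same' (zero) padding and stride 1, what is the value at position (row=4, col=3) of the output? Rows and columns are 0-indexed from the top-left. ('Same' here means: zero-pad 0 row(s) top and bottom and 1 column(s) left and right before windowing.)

The receptive field on the zero-padded input at this output position is [7 4 9]. Elementwise product with the kernel and sum: 4·3 + 9·1.

21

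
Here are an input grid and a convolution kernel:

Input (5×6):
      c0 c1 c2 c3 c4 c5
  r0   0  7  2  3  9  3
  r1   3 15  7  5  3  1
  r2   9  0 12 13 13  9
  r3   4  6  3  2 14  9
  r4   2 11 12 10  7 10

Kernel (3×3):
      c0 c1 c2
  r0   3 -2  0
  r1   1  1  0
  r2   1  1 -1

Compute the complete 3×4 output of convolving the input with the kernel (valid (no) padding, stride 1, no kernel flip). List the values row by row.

1 38 24 16
-5 50 27 42
38 -2 30 36

Output[0,0]: The receptive field on the input at this output position is [0 7 2 / 3 15 7 / 9 0 12]. Elementwise product with the kernel and sum: 0·3 + 7·-2 + 3·1 + 15·1 + 9·1 + 0·1 + 12·-1.
Output[0,1]: The receptive field on the input at this output position is [7 2 3 / 15 7 5 / 0 12 13]. Elementwise product with the kernel and sum: 7·3 + 2·-2 + 15·1 + 7·1 + 0·1 + 12·1 + 13·-1.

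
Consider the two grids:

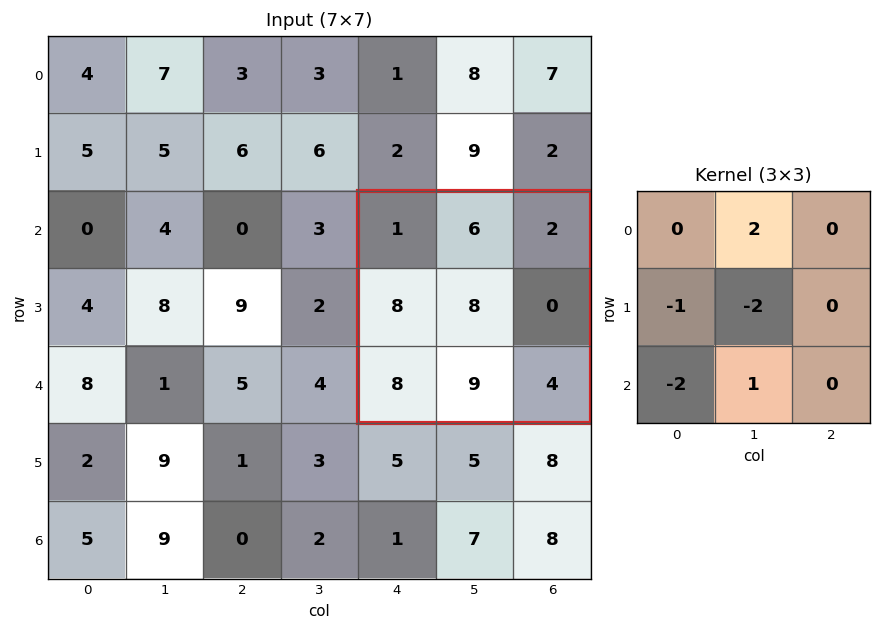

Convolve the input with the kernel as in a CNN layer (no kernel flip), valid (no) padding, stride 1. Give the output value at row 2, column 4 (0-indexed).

-19

The receptive field on the input at this output position is [1 6 2 / 8 8 0 / 8 9 4]. Elementwise product with the kernel and sum: 6·2 + 8·-1 + 8·-2 + 8·-2 + 9·1.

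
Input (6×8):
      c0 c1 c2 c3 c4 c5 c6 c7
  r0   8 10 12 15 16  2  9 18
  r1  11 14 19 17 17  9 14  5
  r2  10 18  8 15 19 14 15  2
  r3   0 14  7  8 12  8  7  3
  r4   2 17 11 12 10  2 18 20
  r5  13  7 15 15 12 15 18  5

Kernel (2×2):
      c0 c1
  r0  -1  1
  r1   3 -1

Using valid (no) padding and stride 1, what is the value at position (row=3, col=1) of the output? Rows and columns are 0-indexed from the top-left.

The receptive field on the input at this output position is [14 7 / 17 11]. Elementwise product with the kernel and sum: 14·-1 + 7·1 + 17·3 + 11·-1.

33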